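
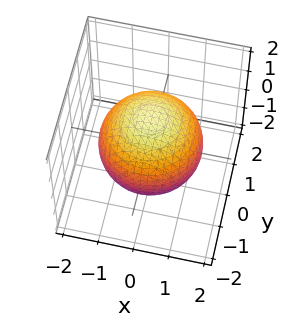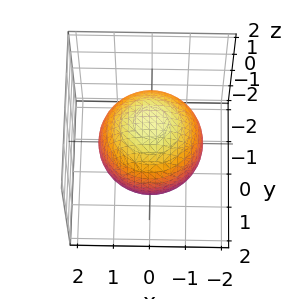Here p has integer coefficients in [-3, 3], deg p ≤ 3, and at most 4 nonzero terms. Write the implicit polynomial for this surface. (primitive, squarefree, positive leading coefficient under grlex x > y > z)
x^2 + y^2 + z^2 - 2

(a) deg p = 2.
(b) Symmetries: it's symmetric under z → −z, forcing even powers of z; rotational symmetry about the z-axis ⇒ p depends on x, y only through x² + y².
(c) From the axis intercepts and sections: a circular section at z = -1 has radius exactly 1.
(d) These observations pin down the coefficients.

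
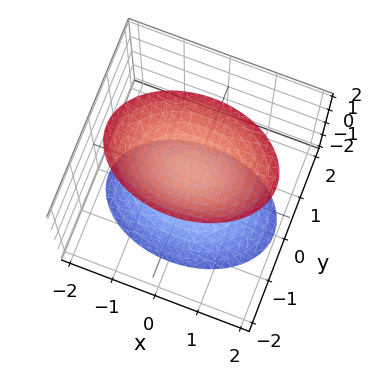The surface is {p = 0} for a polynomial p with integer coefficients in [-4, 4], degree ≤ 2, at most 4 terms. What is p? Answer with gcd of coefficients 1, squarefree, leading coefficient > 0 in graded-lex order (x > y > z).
x^2 + 2*y^2 - z^2 + 1

First, the picture has 2 separate pieces. Treating them together as one polynomial.
Next, the degree is 2 — two sheets facing apart; a quadric.
Next, symmetries: mirror symmetry x ↦ −x ⇒ only even powers of x; the z ↦ −z reflection is a symmetry, so z appears only in even powers; mirror symmetry y ↦ −y ⇒ only even powers of y.
Next, against the integer gridlines: no x-intercept at any integer in the box; it misses every integer gridline on the y-axis.
Finally, putting this together gives p. Check: (0, 0, 1) on the z-axis lies on the surface, and p(0, 0, 1) = 0. ✓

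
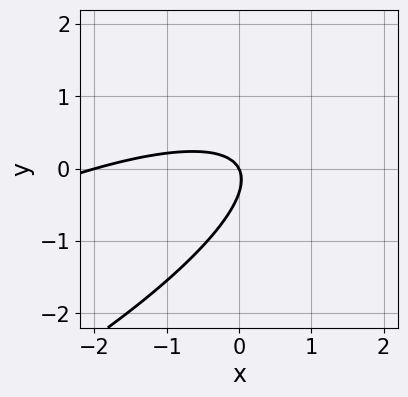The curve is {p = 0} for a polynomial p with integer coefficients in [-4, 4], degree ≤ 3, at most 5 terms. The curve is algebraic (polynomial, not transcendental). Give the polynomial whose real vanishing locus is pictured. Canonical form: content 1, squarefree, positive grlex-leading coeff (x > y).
x^2 - 3*x*y + 3*y^2 + 2*x + y

Degree: the shape is more complex than any degree-1 curve, so deg p = 2.
Against the integer gridlines: one y-axis crossing is at y = 0; the x-axis gridline crossings are at x ∈ {-2, 0}.
Solving for integer coefficients yields p as stated.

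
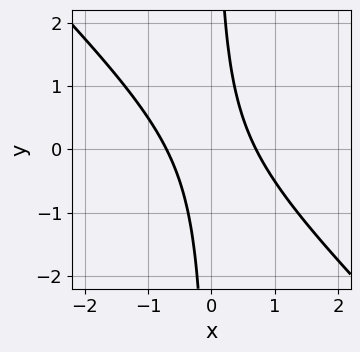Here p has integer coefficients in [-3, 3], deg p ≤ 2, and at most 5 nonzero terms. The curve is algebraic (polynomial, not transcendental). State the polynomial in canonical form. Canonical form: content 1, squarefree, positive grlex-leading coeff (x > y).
2*x^2 + 2*x*y - 1

First, degree: the shape is more complex than any degree-1 curve, so deg p = 2.
Then, reading off the gridlines: it misses every integer gridline on the y-axis.
Finally, solving for integer coefficients yields p as stated.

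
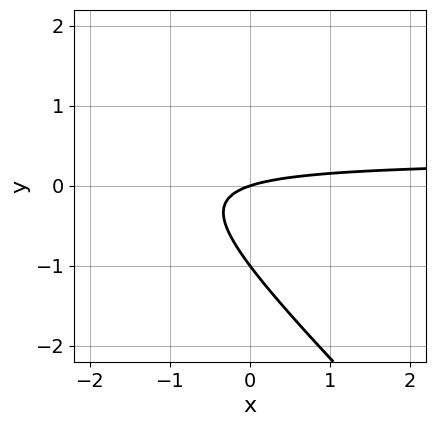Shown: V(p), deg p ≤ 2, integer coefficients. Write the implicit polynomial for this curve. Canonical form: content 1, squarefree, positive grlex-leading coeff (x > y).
3*x*y + 3*y^2 - x + 3*y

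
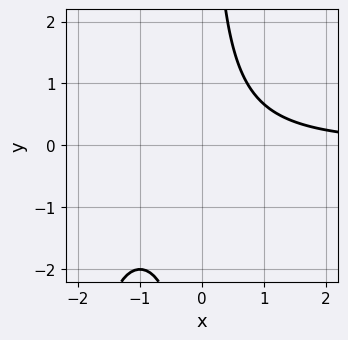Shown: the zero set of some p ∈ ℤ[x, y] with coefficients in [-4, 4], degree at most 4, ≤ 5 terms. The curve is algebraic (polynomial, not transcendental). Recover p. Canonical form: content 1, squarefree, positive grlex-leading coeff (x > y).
First, the degree is 3 — no degree-2 curve has this shape.
Then, against the integer gridlines: it misses every integer gridline on the y-axis; no x-intercept at any integer in the box.
Finally, the integer polynomial consistent with all of this is the stated p.

x^2*y + 2*x*y - 2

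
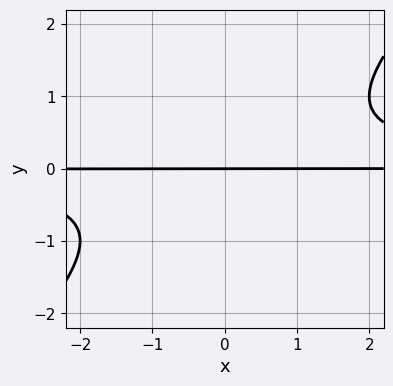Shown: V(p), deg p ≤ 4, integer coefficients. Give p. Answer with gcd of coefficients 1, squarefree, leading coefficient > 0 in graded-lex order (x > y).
1. deg p = 3. A generic line meets the curve in up to 3 points.
2. Checking where it meets the axes: it meets the y-axis at y = 0 (among the integer gridlines); every point of the x-axis in the box is on the curve.
3. Solving for integer coefficients yields p as stated.

x*y^2 - y^3 - y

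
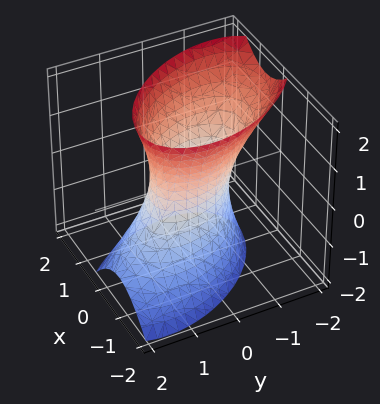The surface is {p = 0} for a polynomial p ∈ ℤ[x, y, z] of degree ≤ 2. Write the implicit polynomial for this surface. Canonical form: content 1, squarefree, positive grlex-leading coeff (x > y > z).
1. The degree is 2 — a generic line meets the surface in up to 2 points.
2. Against the integer gridlines: it misses every integer gridline on the z-axis; among the integer gridlines, it crosses the y-axis at y ∈ {-1, 1}.
3. These observations pin down the coefficients.

3*x^2 + 2*x*y + 2*y^2 + y*z - z^2 - 2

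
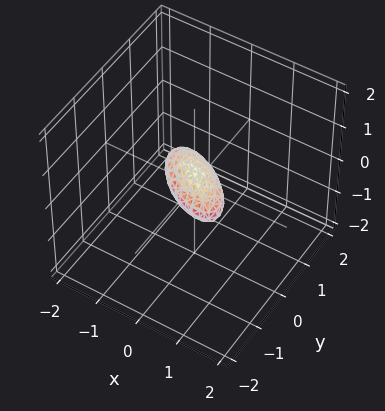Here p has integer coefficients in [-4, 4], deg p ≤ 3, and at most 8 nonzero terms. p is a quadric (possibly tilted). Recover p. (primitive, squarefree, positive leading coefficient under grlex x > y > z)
Degree: no degree-1 surface has this shape, so deg p = 2.
Matching integer coefficients to the picture gives p.

2*x^2 + 3*x*y + 3*y^2 + y*z + 3*z^2 - 1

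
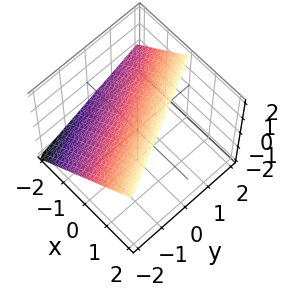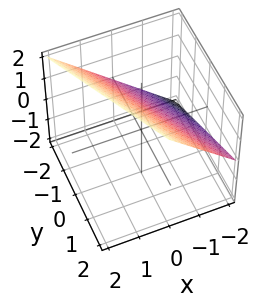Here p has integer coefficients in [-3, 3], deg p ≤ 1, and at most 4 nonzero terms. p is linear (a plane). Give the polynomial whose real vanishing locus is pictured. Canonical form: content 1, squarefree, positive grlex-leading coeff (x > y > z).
deg p = 1.
Observable constraints: it meets the x-axis at x = -1 (among the integer gridlines); one y-axis crossing is at y = -2; one z-axis crossing is at z = 1.
Matching integer coefficients to the picture gives p.

2*x + y - 2*z + 2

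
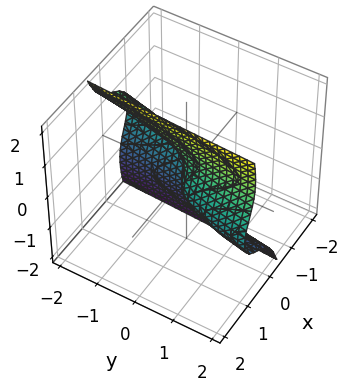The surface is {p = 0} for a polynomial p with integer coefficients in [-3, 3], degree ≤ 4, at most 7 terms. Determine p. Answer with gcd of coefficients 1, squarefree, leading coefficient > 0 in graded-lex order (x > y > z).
(a) The degree is 3 — no degree-2 surface has this shape.
(b) Checking where it meets the axes: one z-axis crossing is at z = 0; one x-axis crossing is at x = 0; one y-axis crossing is at y = 0.
(c) These observations pin down the coefficients.

2*x^3 + x^2*z + 3*x*z^2 - z^3 - y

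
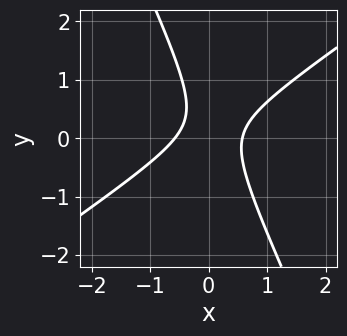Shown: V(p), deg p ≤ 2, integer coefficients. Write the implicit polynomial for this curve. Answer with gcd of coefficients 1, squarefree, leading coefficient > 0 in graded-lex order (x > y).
3*x^2 - 3*x*y - 2*y^2 + y - 1

First, deg p = 2. A generic line meets the curve in up to 2 points.
Next, observable constraints: it misses every integer gridline on the y-axis.
Finally, matching integer coefficients to the picture gives p.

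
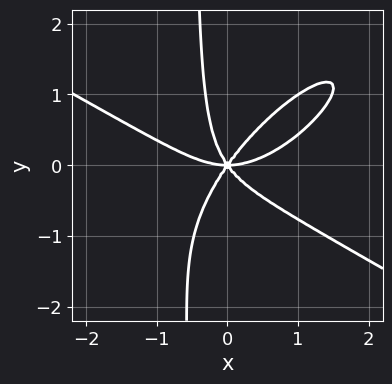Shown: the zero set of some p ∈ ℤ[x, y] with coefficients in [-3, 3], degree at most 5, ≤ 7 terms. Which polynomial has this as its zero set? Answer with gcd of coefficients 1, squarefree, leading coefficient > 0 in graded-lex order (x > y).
x^4 - 2*x^2*y^2 + 2*x*y^3 - 2*x^2*y + y^3

(a) deg p = 4.
(b) Observable constraints: one x-axis crossing is at x = 0; it crosses the y-axis at the gridline y = 0.
(c) Putting this together gives p.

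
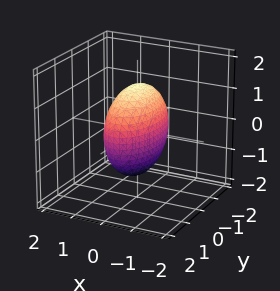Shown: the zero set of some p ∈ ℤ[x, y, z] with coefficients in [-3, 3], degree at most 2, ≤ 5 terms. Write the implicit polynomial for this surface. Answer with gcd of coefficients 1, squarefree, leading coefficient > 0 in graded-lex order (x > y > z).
3*x^2 + y^2 + z^2 - 2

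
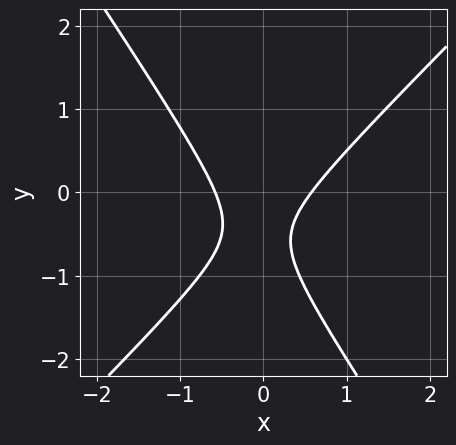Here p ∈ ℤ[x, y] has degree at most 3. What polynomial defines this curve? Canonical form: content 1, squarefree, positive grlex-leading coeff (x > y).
3*x^2 - x*y - 2*y^2 - 2*y - 1

The degree is 2 — a generic line meets the curve in up to 2 points.
From the visible intercepts: no y-intercept at any integer in the box.
Together with the visible shape, these determine p as stated.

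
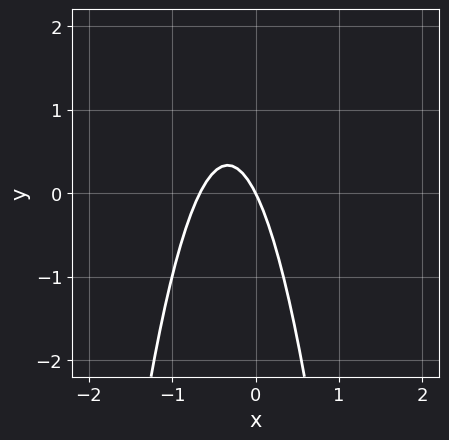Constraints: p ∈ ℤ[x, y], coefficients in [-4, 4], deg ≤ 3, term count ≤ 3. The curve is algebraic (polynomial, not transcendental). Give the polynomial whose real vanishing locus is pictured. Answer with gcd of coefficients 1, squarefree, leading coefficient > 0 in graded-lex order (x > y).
3*x^2 + 2*x + y

(a) Degree: no degree-1 curve has this shape, so deg p = 2.
(b) From the visible intercepts: one x-axis crossing is at x = 0; one y-axis crossing is at y = 0.
(c) The integer polynomial consistent with all of this is the stated p.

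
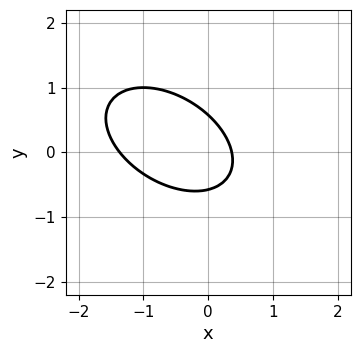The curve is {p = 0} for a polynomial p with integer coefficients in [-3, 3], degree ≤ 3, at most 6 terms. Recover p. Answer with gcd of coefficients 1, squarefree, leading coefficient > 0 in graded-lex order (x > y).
1. The degree is 2 — the shape is more complex than any degree-1 curve.
2. The integer polynomial consistent with all of this is the stated p.

2*x^2 + 2*x*y + 3*y^2 + 2*x - 1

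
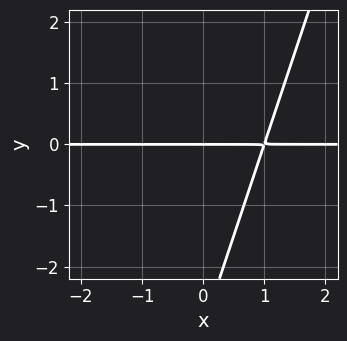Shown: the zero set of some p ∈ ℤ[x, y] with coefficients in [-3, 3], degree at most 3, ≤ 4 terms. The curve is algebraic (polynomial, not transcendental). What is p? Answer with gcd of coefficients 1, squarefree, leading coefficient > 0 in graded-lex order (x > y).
First, degree: the shape is more complex than any degree-1 curve, so deg p = 2.
Then, observable constraints: the visible x-axis segment lies entirely on the curve; it crosses the y-axis at the gridline y = 0.
Finally, matching integer coefficients to the picture gives p.

3*x*y - y^2 - 3*y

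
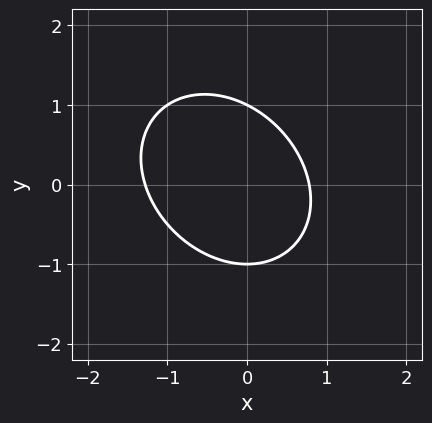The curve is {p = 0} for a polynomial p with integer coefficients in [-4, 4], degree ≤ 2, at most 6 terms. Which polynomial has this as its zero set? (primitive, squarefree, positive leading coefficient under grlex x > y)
2*x^2 + x*y + 2*y^2 + x - 2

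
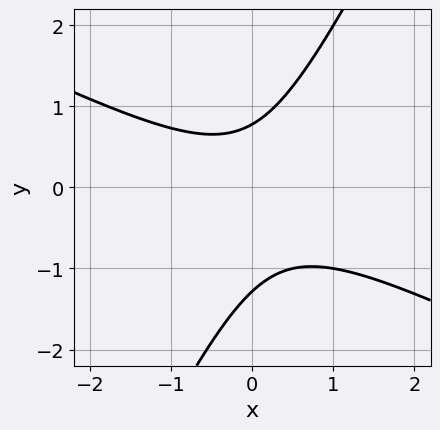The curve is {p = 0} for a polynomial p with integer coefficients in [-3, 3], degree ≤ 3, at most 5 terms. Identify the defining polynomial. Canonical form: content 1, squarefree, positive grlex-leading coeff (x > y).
First, the degree is 2 — no degree-1 curve has this shape.
Then, against the integer gridlines: it misses every integer gridline on the x-axis.
Finally, putting this together gives p.

2*x^2 + 3*x*y - 2*y^2 - y + 2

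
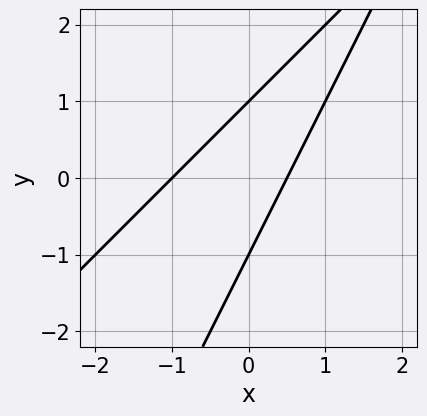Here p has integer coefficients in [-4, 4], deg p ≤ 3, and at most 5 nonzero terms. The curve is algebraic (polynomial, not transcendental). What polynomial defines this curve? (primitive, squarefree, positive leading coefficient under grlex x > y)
First, deg p = 2. No degree-1 curve has this shape.
Next, reading off the gridlines: it meets the x-axis at x = -1 (among the integer gridlines); among the integer gridlines, it crosses the y-axis at y ∈ {-1, 1}.
Finally, together with the visible shape, these determine p as stated.

2*x^2 - 3*x*y + y^2 + x - 1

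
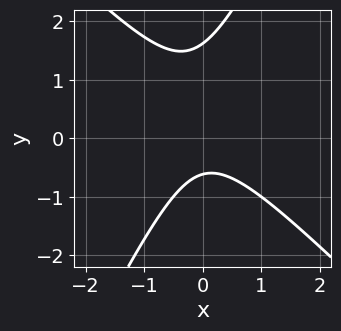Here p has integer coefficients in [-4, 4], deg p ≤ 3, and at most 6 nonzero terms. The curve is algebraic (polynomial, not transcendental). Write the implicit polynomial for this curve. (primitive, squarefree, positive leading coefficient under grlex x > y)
First, deg p = 2. The shape is more complex than any degree-1 curve.
Next, reading off the gridlines: no x-intercept at any integer in the box.
Finally, the integer polynomial consistent with all of this is the stated p.

2*x^2 + x*y - y^2 + y + 1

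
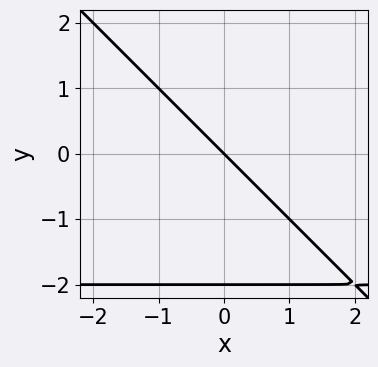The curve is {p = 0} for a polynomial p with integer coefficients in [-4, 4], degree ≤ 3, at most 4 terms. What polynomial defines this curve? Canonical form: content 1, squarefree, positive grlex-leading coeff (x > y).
1. deg p = 2.
2. Against the integer gridlines: among the integer gridlines, it crosses the y-axis at y ∈ {-2, 0}; one x-axis crossing is at x = 0.
3. Putting this together gives p.

x*y + y^2 + 2*x + 2*y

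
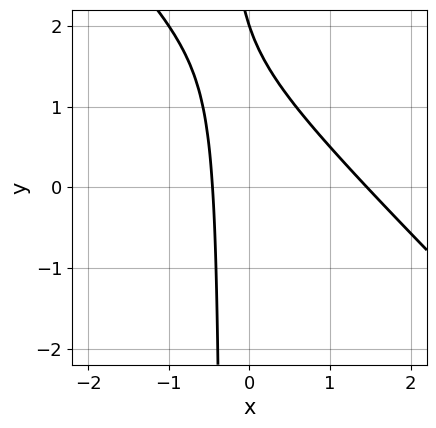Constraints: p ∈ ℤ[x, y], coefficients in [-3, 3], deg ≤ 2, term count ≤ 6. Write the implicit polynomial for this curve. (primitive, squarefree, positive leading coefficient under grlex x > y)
First, the degree is 2 — a generic line meets the curve in up to 2 points.
Then, from the axis intercepts and sections: it meets the y-axis at y = 2 (among the integer gridlines).
Finally, together with the visible shape, these determine p as stated.

3*x^2 + 3*x*y - 3*x + y - 2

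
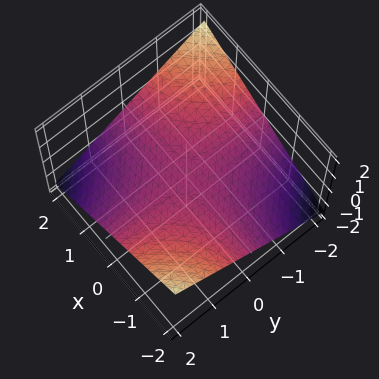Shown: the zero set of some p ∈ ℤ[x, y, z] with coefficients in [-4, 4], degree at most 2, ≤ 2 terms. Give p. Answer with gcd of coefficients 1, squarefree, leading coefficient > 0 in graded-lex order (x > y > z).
1. deg p = 2. A saddle surface; a quadric.
2. Checking where it meets the axes: the visible x-axis segment lies entirely on the surface; the visible y-axis segment lies entirely on the surface; one z-axis crossing is at z = 0.
3. Assembling these constraints gives the stated polynomial.

x*y + 3*z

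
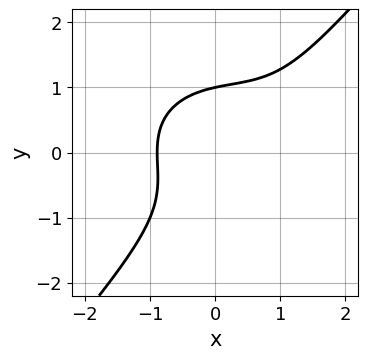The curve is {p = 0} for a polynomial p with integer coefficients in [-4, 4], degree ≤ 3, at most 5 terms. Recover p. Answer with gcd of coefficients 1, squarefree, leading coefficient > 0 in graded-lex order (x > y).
deg p = 3. No degree-2 curve has this shape.
Observable constraints: it meets the y-axis at y = 1 (among the integer gridlines).
Together with the visible shape, these determine p as stated.

2*x^3 + 2*x*y^2 - 3*y^3 - 2*x^2 + 3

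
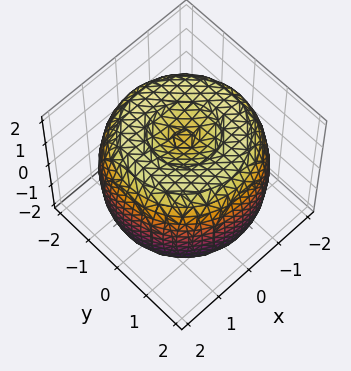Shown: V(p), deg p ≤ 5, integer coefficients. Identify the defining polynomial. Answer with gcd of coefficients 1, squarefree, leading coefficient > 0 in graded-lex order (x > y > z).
1. Degree: the shape is more complex than any degree-3 surface, so deg p = 4.
2. Symmetry: the surface is invariant under rotation about z: p = q(x² + y², z).
3. From the visible intercepts: a circular section at z = -1 has radius between 1 and 2.
4. These observations pin down the coefficients.

x^4 + 2*x^2*y^2 + y^4 - 3*x^2 - 3*y^2 + 2*z^2 - 3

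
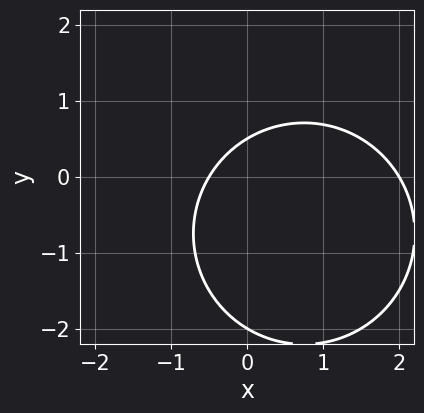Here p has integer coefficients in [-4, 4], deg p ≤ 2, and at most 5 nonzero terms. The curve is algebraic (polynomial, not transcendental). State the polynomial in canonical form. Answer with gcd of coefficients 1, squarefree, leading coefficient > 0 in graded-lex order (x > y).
2*x^2 + 2*y^2 - 3*x + 3*y - 2

Degree: no degree-1 curve has this shape, so deg p = 2.
Reading off the gridlines: one x-axis crossing is at x = 2; one y-axis crossing is at y = -2.
Putting this together gives p.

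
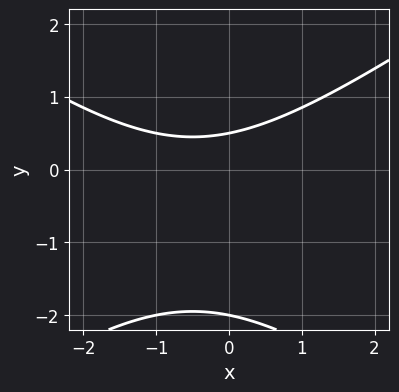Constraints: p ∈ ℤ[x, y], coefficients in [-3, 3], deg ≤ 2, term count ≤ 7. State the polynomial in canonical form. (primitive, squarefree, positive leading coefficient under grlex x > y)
x^2 - 2*y^2 + x - 3*y + 2

1. Degree: no degree-1 curve has this shape, so deg p = 2.
2. Against the integer gridlines: it misses every integer gridline on the x-axis; one y-axis crossing is at y = -2.
3. Assembling these constraints gives the stated polynomial.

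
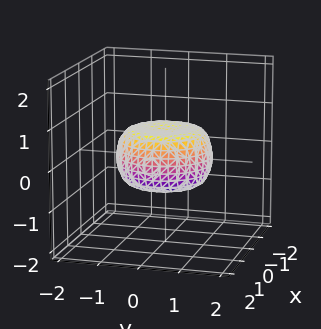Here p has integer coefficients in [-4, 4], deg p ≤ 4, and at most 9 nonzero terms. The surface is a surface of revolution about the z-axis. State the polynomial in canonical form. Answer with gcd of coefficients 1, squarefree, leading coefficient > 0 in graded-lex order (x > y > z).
2*x^4 + 4*x^2*y^2 + 2*y^4 - 2*x^2 - 2*y^2 + 3*z^2 - 1

1. Degree: the shape is more complex than any degree-3 surface, so deg p = 4.
2. Symmetry: every cross-section ⟂ z is a circle, so x, y appear only via x² + y².
3. Observable constraints: a circular section at z = 0 has radius between 1 and 2.
4. These observations pin down the coefficients.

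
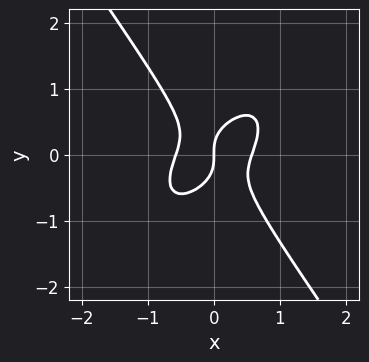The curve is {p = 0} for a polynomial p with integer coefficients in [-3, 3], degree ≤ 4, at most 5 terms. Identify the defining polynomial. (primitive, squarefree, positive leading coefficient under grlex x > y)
3*x^3 - 2*x^2*y + 2*y^3 - x

First, the degree is 3 — a generic line meets the curve in up to 3 points.
Then, from the visible intercepts: one y-axis crossing is at y = 0; one x-axis crossing is at x = 0.
Finally, these observations pin down the coefficients.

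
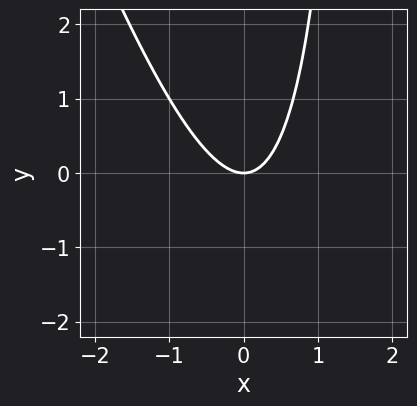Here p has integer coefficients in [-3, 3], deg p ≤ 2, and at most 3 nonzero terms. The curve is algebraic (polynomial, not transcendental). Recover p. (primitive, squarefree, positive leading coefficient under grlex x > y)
3*x^2 + x*y - 2*y

1. Degree: the shape is more complex than any degree-1 curve, so deg p = 2.
2. From the axis intercepts and sections: it meets the y-axis at y = 0 (among the integer gridlines); it crosses the x-axis at the gridline x = 0.
3. Together with the visible shape, these determine p as stated.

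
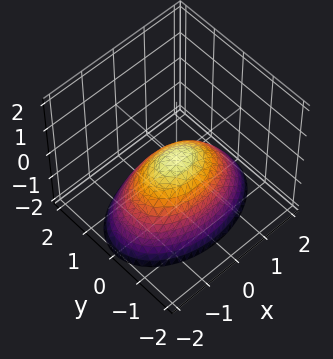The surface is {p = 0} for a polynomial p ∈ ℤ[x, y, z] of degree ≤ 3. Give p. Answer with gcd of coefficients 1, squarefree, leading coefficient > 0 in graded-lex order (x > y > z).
x^2 + 2*y^2 + 2*z

First, the degree is 2 — a single bowl opening along one axis; a quadric.
Next, symmetries: it's symmetric under y → −y, forcing even powers of y; the x ↦ −x reflection is a symmetry, so x appears only in even powers.
Then, against the integer gridlines: it crosses the y-axis at the gridline y = 0; one z-axis crossing is at z = 0.
Finally, the integer polynomial consistent with all of this is the stated p.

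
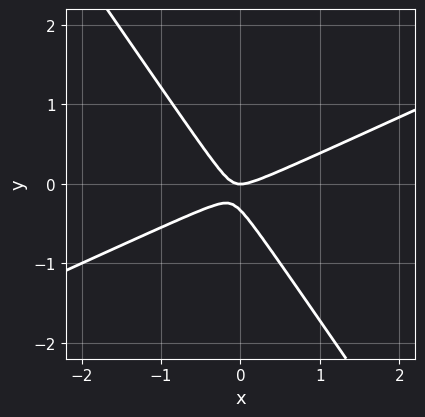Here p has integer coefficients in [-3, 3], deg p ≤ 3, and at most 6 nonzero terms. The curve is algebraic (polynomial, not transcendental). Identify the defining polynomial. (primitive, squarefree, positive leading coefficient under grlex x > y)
2*x^2 - 3*x*y - 3*y^2 - y

The degree is 2 — the shape is more complex than any degree-1 curve.
Reading off the gridlines: one y-axis crossing is at y = 0; it crosses the x-axis at the gridline x = 0.
Fitting integer coefficients to these (and the overall shape) gives p.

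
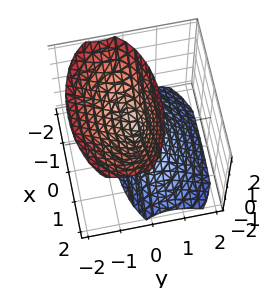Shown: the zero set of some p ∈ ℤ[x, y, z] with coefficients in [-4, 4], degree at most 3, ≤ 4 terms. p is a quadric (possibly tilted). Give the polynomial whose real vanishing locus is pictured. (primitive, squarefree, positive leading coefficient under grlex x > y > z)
The picture has 2 separate pieces. Treating them together as one polynomial.
deg p = 2. No degree-1 surface has this shape.
Observable constraints: it crosses the y-axis at the gridline y = 0; it crosses the z-axis at the gridline z = 0; one x-axis crossing is at x = 0.
Matching integer coefficients to the picture gives p.

x^2 + 3*y^2 + 2*y*z - z^2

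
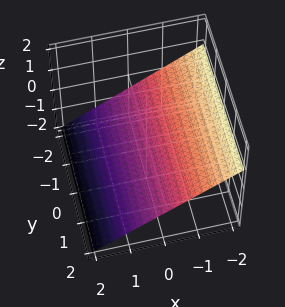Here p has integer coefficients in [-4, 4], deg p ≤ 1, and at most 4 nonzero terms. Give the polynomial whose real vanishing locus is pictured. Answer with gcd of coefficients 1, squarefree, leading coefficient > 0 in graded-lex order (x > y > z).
First, deg p = 1. Every cross-section is a straight line — this is a plane.
Next, reading off the gridlines: the surface avoids every integer y-axis point in the box; it meets the x-axis at x = -1 (among the integer gridlines).
Finally, the integer polynomial consistent with all of this is the stated p.

2*x + 3*z + 2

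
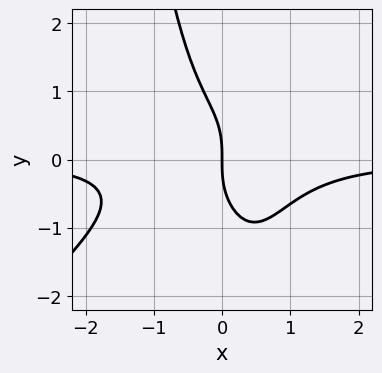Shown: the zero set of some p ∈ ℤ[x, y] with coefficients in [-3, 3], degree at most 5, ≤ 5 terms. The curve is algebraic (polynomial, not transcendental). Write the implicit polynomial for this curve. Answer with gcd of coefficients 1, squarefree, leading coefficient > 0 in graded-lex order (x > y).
First, the degree is 4 — a generic line meets the curve in up to 4 points.
Then, from the visible intercepts: it crosses the x-axis at the gridline x = 0; one y-axis crossing is at y = 0.
Finally, assembling these constraints gives the stated polynomial.

2*x^3*y - 2*x^2*y^2 + x*y^2 + y^3 + 2*x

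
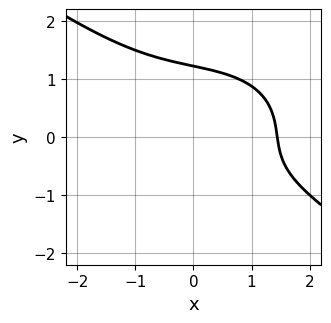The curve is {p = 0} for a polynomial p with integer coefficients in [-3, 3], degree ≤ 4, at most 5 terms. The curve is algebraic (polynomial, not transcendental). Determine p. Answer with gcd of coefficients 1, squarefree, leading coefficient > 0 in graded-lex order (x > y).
1. The degree is 3 — no degree-2 curve has this shape.
2. Solving for integer coefficients yields p as stated.

x^3 + 3*y^3 + 2*x*y - 2*y - 3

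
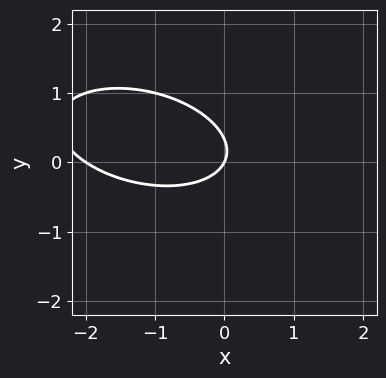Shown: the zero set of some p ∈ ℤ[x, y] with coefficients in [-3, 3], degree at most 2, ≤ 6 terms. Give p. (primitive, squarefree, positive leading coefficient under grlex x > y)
x^2 + x*y + 3*y^2 + 2*x - y

1. deg p = 2.
2. Reading off the gridlines: the x-axis gridline crossings are at x ∈ {-2, 0}; it meets the y-axis at y = 0 (among the integer gridlines).
3. Matching integer coefficients to the picture gives p.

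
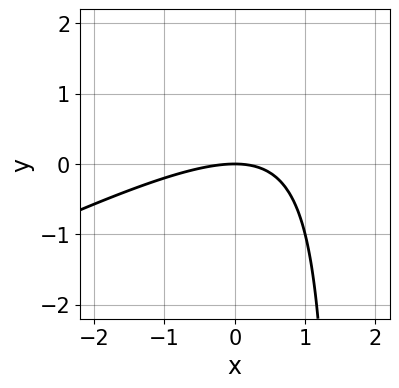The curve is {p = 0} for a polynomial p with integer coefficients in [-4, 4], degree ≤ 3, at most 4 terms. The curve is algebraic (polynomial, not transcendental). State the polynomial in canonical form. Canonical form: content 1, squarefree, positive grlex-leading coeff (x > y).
x^2 - 2*x*y + 3*y

1. Degree: a generic line meets the curve in up to 2 points, so deg p = 2.
2. From the visible intercepts: it crosses the y-axis at the gridline y = 0; it meets the x-axis at x = 0 (among the integer gridlines).
3. Assembling these constraints gives the stated polynomial.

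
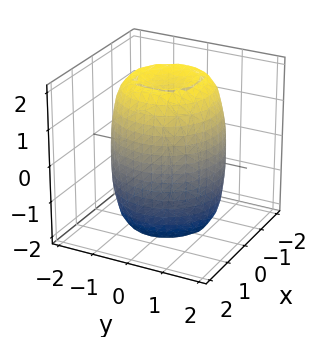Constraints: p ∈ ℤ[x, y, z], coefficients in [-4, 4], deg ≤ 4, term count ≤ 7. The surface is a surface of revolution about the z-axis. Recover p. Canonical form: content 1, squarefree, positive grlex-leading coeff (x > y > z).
1. The degree is 4 — the shape is more complex than any degree-3 surface.
2. By symmetry, the surface is invariant under rotation about z: p = q(x² + y², z).
3. From the visible intercepts: a circular section at z = -2 has radius between 0 and 1.
4. These observations pin down the coefficients.

2*x^4 + 4*x^2*y^2 + 2*y^4 - 3*x^2 - 3*y^2 + z^2 - 3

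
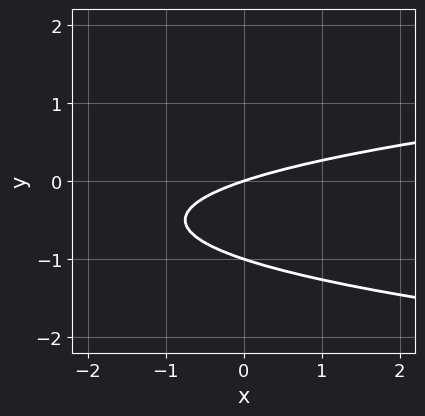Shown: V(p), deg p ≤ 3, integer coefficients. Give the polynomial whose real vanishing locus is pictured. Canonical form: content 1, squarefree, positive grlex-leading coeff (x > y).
3*y^2 - x + 3*y

1. Degree: the shape is more complex than any degree-1 curve, so deg p = 2.
2. Observable constraints: among the integer gridlines, it crosses the y-axis at y ∈ {-1, 0}; it meets the x-axis at x = 0 (among the integer gridlines).
3. The integer polynomial consistent with all of this is the stated p.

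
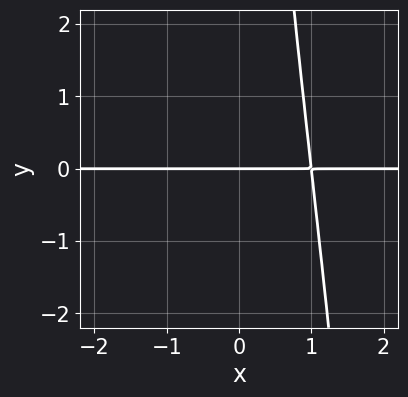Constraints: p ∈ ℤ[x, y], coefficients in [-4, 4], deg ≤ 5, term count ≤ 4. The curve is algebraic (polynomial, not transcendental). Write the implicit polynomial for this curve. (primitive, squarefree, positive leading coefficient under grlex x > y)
First, deg p = 4.
Then, from the visible intercepts: every point of the x-axis in the box is on the curve; it meets the y-axis at y = 0 (among the integer gridlines).
Finally, solving for integer coefficients yields p as stated.

3*x^3*y + x*y^2 - 3*y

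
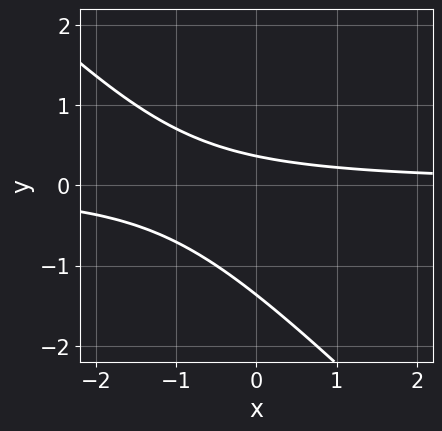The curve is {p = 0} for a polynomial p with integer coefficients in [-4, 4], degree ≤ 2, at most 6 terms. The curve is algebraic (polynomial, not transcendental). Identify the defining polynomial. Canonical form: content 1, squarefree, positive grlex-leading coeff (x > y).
1. Degree: a generic line meets the curve in up to 2 points, so deg p = 2.
2. Observable constraints: it misses every integer gridline on the x-axis.
3. Solving for integer coefficients yields p as stated.

2*x*y + 2*y^2 + 2*y - 1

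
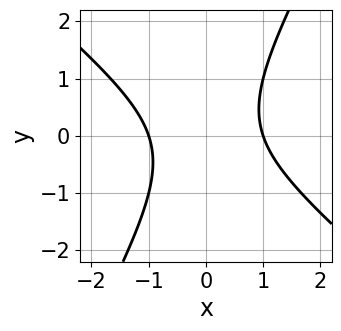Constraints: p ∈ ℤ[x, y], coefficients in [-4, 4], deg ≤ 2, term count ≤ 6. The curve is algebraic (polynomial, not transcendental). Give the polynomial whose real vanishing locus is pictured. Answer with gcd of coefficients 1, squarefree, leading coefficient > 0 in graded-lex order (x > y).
3*x^2 + 2*x*y - 2*y^2 - 3

First, the degree is 2 — the shape is more complex than any degree-1 curve.
Next, against the integer gridlines: among the integer gridlines, it crosses the x-axis at x ∈ {-1, 1}; the curve avoids every integer y-axis point in the box.
Finally, putting this together gives p.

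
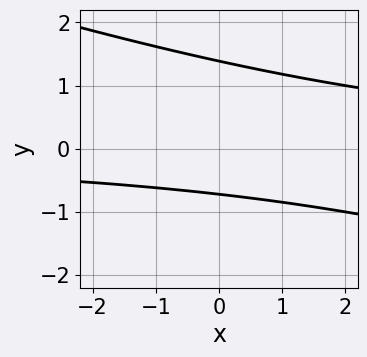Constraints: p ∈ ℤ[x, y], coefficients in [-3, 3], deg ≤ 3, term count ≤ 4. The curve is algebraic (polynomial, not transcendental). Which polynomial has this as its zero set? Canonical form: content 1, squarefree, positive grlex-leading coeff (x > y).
x*y + 3*y^2 - 2*y - 3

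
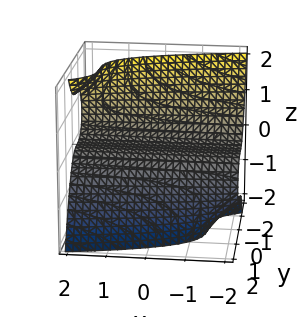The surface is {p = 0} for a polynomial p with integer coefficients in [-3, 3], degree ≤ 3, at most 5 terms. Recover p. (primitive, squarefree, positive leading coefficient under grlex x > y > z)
x*z^2 - 2*y^3 - 3*z

First, the degree is 3 — no degree-2 surface has this shape.
Next, from the visible intercepts: it crosses the y-axis at the gridline y = 0; the visible x-axis segment lies entirely on the surface.
Finally, fitting integer coefficients to these (and the overall shape) gives p.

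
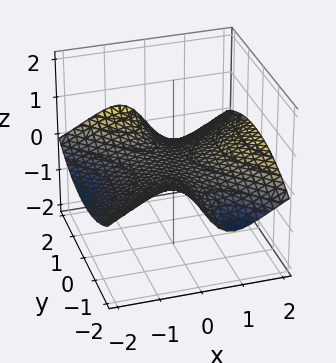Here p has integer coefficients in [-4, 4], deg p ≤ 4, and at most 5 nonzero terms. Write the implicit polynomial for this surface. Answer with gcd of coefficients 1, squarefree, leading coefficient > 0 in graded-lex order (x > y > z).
1. Degree: the shape is more complex than any degree-2 surface, so deg p = 3.
2. Observable constraints: one x-axis crossing is at x = 0; the visible y-axis segment lies entirely on the surface.
3. Putting this together gives p.

x^3 - 3*x^2*z - x*y^2 - 3*z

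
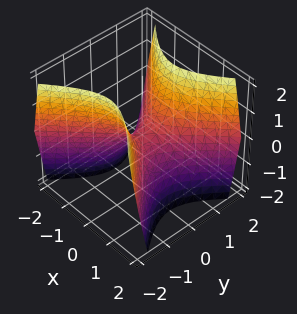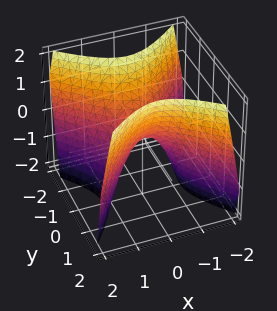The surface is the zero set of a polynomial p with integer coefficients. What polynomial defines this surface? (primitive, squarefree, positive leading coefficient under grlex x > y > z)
1. Degree: a hyperbolic paraboloid; a quadric, so deg p = 2.
2. Symmetries: mirror symmetry x ↦ −x ⇒ only even powers of x; the y ↦ −y reflection is a symmetry, so y appears only in even powers.
3. Checking where it meets the axes: one y-axis crossing is at y = 0; it meets the x-axis at x = 0 (among the integer gridlines).
4. Solving for integer coefficients yields p as stated.

3*x^2 - 3*y^2 + 2*z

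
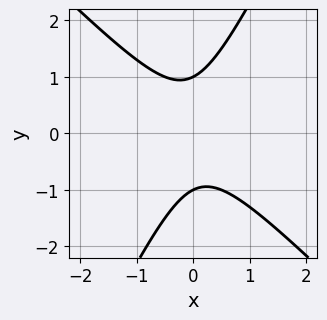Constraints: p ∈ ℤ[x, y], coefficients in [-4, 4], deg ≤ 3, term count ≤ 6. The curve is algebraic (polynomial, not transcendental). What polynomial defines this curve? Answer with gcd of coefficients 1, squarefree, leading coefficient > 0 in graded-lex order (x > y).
deg p = 2.
From the visible intercepts: the y-axis gridline crossings are at y ∈ {-1, 1}; it misses every integer gridline on the x-axis.
Putting this together gives p.

2*x^2 + x*y - y^2 + 1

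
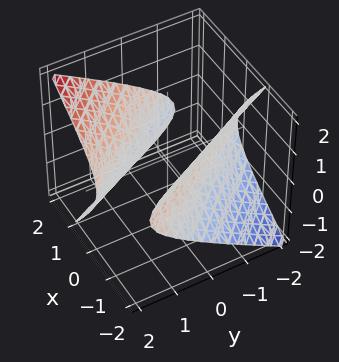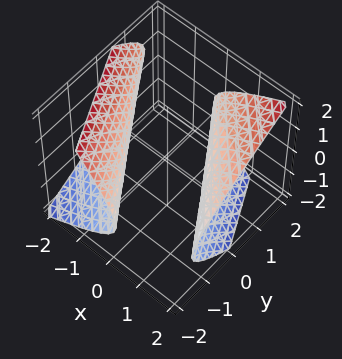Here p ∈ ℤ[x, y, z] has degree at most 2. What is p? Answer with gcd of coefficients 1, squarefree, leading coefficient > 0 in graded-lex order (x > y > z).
2*x^2 + 3*x*y - 2*x*z + y^2 - 3*z^2 - 3

First, the picture has 2 separate pieces. Treating them together as one polynomial.
Next, degree: the shape is more complex than any degree-1 surface, so deg p = 2.
Next, from the visible intercepts: the surface avoids every integer z-axis point in the box.
Finally, these observations pin down the coefficients.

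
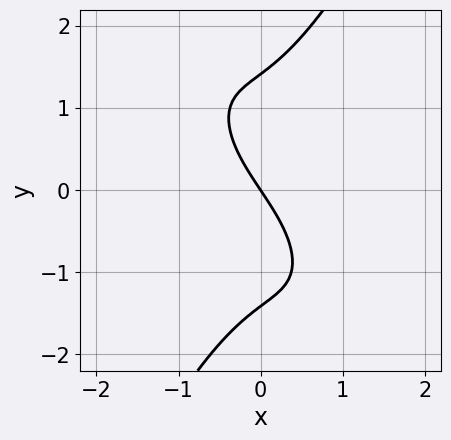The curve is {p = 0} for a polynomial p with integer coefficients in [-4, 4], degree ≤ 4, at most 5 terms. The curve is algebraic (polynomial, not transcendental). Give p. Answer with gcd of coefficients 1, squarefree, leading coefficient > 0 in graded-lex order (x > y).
3*x^3 + 2*x^2*y - y^3 + 3*x + 2*y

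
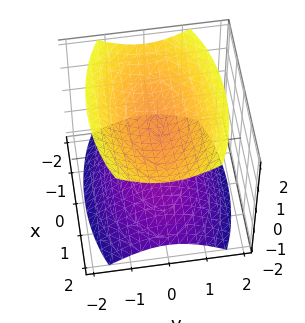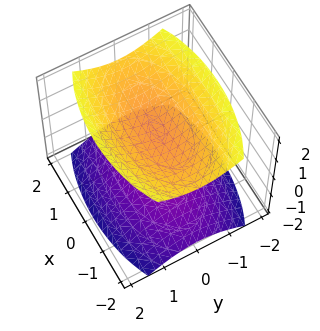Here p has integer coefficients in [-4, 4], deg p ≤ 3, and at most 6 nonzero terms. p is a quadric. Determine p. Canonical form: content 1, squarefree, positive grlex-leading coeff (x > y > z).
x^2 + 3*y^2 - 3*z^2 + 3

1. The picture has 2 separate pieces.
2. deg p = 2.
3. Symmetries: it's symmetric under x → −x, forcing even powers of x; mirror symmetry z ↦ −z ⇒ only even powers of z; the y ↦ −y reflection is a symmetry, so y appears only in even powers.
4. Checking where it meets the axes: no x-intercept at any integer in the box; among the integer gridlines, it crosses the z-axis at z ∈ {-1, 1}; it misses every integer gridline on the y-axis.
5. Assembling these constraints gives the stated polynomial.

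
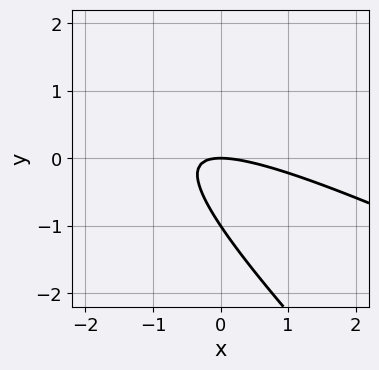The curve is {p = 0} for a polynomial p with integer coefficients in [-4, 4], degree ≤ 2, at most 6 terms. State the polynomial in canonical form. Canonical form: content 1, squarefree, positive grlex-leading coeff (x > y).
1. Degree: no degree-1 curve has this shape, so deg p = 2.
2. Observable constraints: the y-axis gridline crossings are at y ∈ {-1, 0}; it crosses the x-axis at the gridline x = 0.
3. These observations pin down the coefficients.

x^2 + 3*x*y + 2*y^2 + 2*y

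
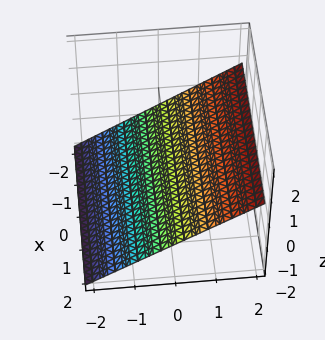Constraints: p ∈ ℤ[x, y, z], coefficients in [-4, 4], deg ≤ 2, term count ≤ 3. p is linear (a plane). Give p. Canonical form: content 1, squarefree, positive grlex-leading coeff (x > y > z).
2*y - 3*z - 2

First, deg p = 1. Every cross-section is a straight line — this is a plane.
Next, reading off the gridlines: one y-axis crossing is at y = 1; no x-intercept at any integer in the box.
Finally, solving for integer coefficients yields p as stated.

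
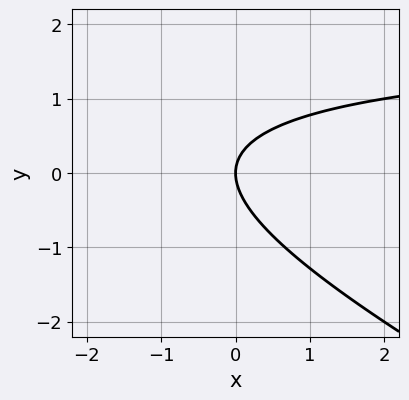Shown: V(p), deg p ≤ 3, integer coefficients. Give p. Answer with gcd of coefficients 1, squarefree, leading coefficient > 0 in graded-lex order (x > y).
x*y + 2*y^2 - 2*x

(a) Degree: a generic line meets the curve in up to 2 points, so deg p = 2.
(b) From the axis intercepts and sections: one x-axis crossing is at x = 0; it crosses the y-axis at the gridline y = 0.
(c) These observations pin down the coefficients.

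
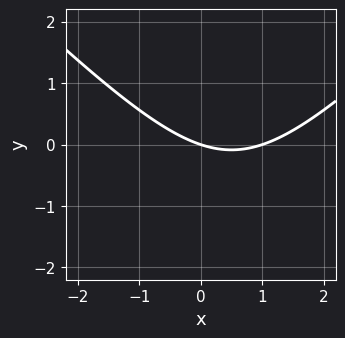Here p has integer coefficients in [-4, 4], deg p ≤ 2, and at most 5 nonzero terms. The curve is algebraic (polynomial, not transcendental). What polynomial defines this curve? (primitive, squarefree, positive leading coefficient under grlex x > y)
(a) Degree: a generic line meets the curve in up to 2 points, so deg p = 2.
(b) Reading off the gridlines: it meets the y-axis at y = 0 (among the integer gridlines); the x-axis gridline crossings are at x ∈ {0, 1}.
(c) The integer polynomial consistent with all of this is the stated p.

x^2 - y^2 - x - 3*y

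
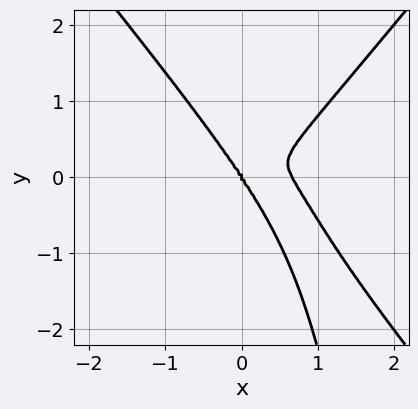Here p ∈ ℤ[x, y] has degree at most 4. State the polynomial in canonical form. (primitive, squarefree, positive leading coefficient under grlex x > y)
3*x^4 - 2*x^2*y^2 - 2*x^3 + x^2*y - y^3

1. Degree: a generic line meets the curve in up to 4 points, so deg p = 4.
2. Checking where it meets the axes: it crosses the x-axis at the gridline x = 0; it crosses the y-axis at the gridline y = 0.
3. The integer polynomial consistent with all of this is the stated p.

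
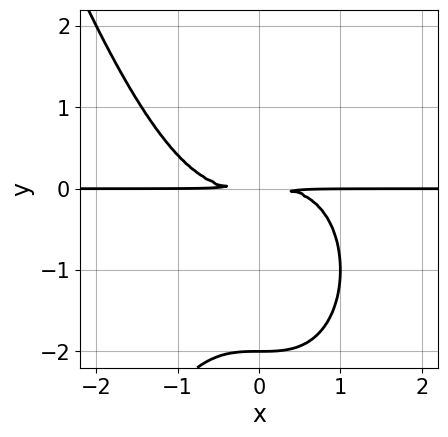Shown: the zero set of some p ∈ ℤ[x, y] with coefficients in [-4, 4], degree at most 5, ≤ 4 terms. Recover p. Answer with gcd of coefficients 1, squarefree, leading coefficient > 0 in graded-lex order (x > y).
x^3*y + y^3 + 2*y^2

First, the degree is 4 — a generic line meets the curve in up to 4 points.
Next, reading off the gridlines: the visible x-axis segment lies entirely on the curve; one y-axis crossing is at y = -2.
Finally, fitting integer coefficients to these (and the overall shape) gives p.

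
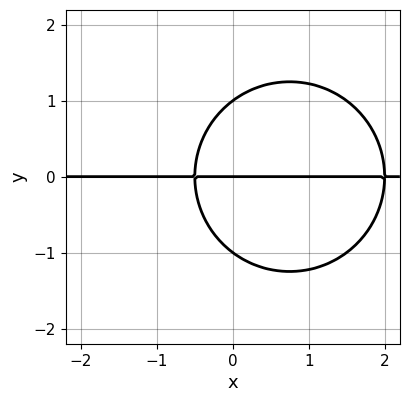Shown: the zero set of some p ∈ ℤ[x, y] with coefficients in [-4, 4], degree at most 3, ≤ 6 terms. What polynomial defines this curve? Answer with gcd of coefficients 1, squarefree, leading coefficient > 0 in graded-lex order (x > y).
1. Degree: a generic line meets the curve in up to 3 points, so deg p = 3.
2. From the axis intercepts and sections: every point of the x-axis in the box is on the curve; among the integer gridlines, it crosses the y-axis at y ∈ {-1, 0, 1}.
3. The integer polynomial consistent with all of this is the stated p.

2*x^2*y + 2*y^3 - 3*x*y - 2*y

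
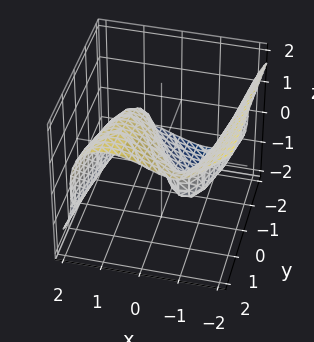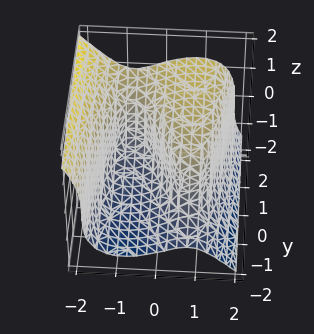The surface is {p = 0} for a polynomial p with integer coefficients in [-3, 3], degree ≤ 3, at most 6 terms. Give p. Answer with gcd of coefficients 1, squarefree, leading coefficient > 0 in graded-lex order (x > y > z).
First, the degree is 3 — the shape is more complex than any degree-2 surface.
Next, observable constraints: it meets the y-axis at y = 0 (among the integer gridlines); it meets the z-axis at z = 0 (among the integer gridlines); it crosses the x-axis at the gridline x = 0.
Finally, putting this together gives p.

x^3 + z^3 - 2*x - y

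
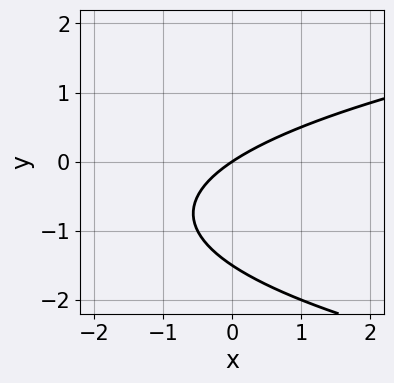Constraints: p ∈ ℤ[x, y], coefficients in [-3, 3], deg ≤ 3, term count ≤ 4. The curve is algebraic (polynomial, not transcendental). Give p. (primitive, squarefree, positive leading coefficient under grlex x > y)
2*y^2 - 2*x + 3*y

1. deg p = 2. A generic line meets the curve in up to 2 points.
2. Reading off the gridlines: it meets the y-axis at y = 0 (among the integer gridlines); it meets the x-axis at x = 0 (among the integer gridlines).
3. Together with the visible shape, these determine p as stated.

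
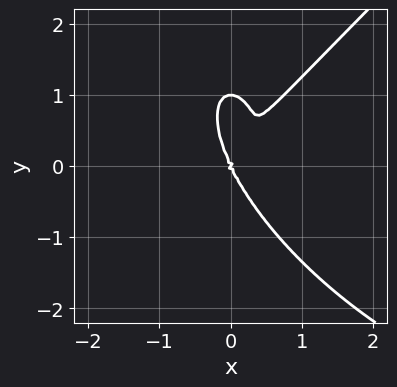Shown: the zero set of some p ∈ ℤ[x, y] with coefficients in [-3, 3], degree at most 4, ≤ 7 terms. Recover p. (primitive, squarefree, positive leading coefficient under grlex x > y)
1. The degree is 4 — no degree-3 curve has this shape.
2. Checking where it meets the axes: among the integer gridlines, it crosses the y-axis at y ∈ {0, 1}; one x-axis crossing is at x = 0.
3. Assembling these constraints gives the stated polynomial.

x^3*y - y^4 + 3*x^3 - 3*x^2*y + y^3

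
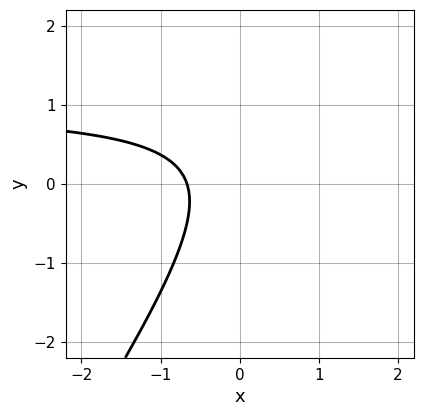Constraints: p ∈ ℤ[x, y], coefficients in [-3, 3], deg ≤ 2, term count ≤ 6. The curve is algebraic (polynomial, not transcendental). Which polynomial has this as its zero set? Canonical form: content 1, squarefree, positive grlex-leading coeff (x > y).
3*x*y - 2*y^2 - 3*x + y - 2

Degree: the shape is more complex than any degree-1 curve, so deg p = 2.
Against the integer gridlines: it misses every integer gridline on the y-axis.
Together with the visible shape, these determine p as stated.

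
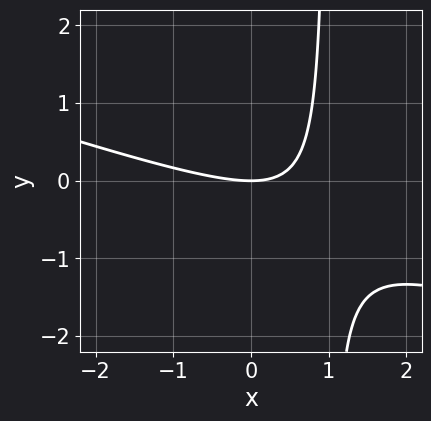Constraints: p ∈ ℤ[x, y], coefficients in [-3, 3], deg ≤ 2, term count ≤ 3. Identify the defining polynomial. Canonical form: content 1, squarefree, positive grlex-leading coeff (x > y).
x^2 + 3*x*y - 3*y

The degree is 2 — a generic line meets the curve in up to 2 points.
Against the integer gridlines: it meets the y-axis at y = 0 (among the integer gridlines); it meets the x-axis at x = 0 (among the integer gridlines).
The integer polynomial consistent with all of this is the stated p.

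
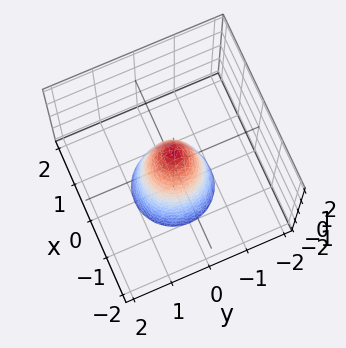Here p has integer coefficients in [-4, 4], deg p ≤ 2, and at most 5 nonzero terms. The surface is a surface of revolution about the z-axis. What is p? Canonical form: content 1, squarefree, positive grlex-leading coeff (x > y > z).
First, degree: the shape is more complex than any degree-1 surface, so deg p = 2.
Next, symmetry: every cross-section ⟂ z is a circle, so x, y appear only via x² + y².
Next, reading off the gridlines: it meets the z-axis at z = 1 (among the integer gridlines); a circular section at z = -2 has radius exactly 1.
Finally, solving for integer coefficients yields p as stated.

3*x^2 + 3*y^2 + z - 1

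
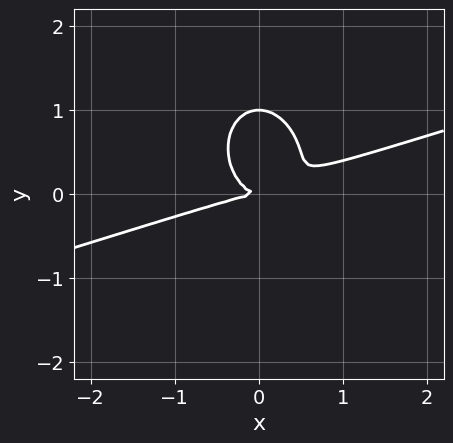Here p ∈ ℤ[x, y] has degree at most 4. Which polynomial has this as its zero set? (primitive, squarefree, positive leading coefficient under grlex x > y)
x^3 - 3*x^2*y - 2*y^3 + 2*y^2

1. The degree is 3 — no degree-2 curve has this shape.
2. From the axis intercepts and sections: it crosses the x-axis at the gridline x = 0; the y-axis gridline crossings are at y ∈ {0, 1}.
3. Assembling these constraints gives the stated polynomial.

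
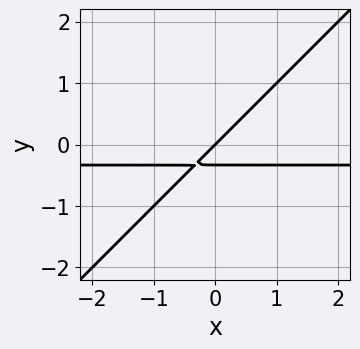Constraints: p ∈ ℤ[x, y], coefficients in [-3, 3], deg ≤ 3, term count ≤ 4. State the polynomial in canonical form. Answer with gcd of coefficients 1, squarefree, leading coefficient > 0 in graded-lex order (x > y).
3*x*y - 3*y^2 + x - y

deg p = 2. A generic line meets the curve in up to 2 points.
Reading off the gridlines: one x-axis crossing is at x = 0; it crosses the y-axis at the gridline y = 0.
Putting this together gives p.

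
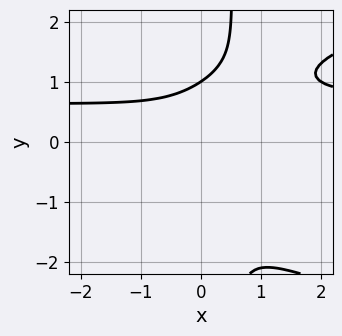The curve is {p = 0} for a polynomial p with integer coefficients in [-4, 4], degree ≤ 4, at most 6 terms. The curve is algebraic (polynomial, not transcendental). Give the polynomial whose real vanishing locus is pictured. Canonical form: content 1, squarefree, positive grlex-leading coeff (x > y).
First, the degree is 4 — a generic line meets the curve in up to 4 points.
Then, checking where it meets the axes: the curve avoids every integer x-axis point in the box; it meets the y-axis at y = 1 (among the integer gridlines).
Finally, putting this together gives p.

2*x*y^3 - 3*x^2*y - y^3 + 2*x^2 + 1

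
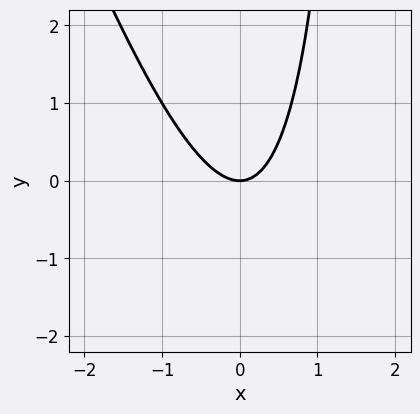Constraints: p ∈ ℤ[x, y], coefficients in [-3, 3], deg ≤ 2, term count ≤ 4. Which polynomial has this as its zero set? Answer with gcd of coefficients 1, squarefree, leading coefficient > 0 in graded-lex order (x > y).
3*x^2 + x*y - 2*y

The degree is 2 — a generic line meets the curve in up to 2 points.
Observable constraints: it meets the y-axis at y = 0 (among the integer gridlines); one x-axis crossing is at x = 0.
Solving for integer coefficients yields p as stated.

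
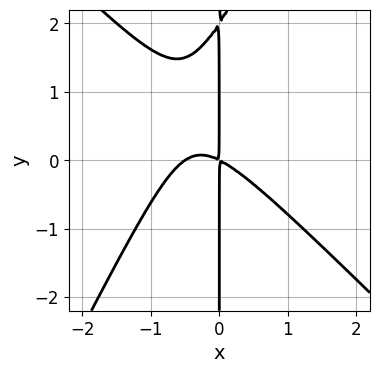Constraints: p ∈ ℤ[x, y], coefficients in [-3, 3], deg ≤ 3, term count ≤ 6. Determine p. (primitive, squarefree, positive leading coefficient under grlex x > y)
2*x^3 + x^2*y - x*y^2 + x^2 + 2*x*y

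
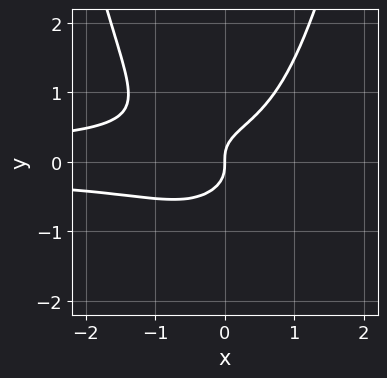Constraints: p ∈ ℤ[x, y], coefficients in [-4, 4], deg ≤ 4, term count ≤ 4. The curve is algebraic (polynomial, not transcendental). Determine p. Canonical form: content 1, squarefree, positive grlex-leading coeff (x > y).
3*x^2*y^2 + x*y^2 - 3*y^3 + x

1. Degree: no degree-3 curve has this shape, so deg p = 4.
2. Reading off the gridlines: it crosses the y-axis at the gridline y = 0; it crosses the x-axis at the gridline x = 0.
3. Together with the visible shape, these determine p as stated.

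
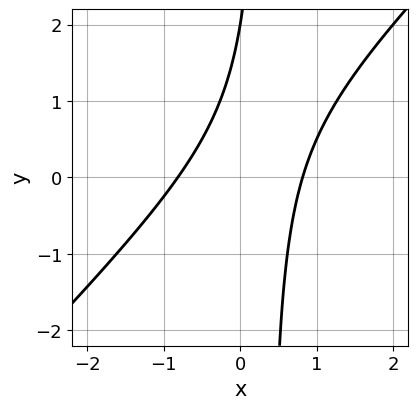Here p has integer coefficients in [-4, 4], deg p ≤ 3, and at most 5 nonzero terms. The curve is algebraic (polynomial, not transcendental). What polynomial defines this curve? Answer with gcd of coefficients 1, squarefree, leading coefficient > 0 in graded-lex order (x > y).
3*x^2 - 3*x*y + y - 2

deg p = 2. A generic line meets the curve in up to 2 points.
Against the integer gridlines: it meets the y-axis at y = 2 (among the integer gridlines).
Solving for integer coefficients yields p as stated.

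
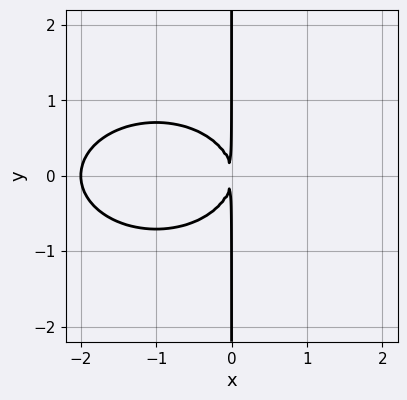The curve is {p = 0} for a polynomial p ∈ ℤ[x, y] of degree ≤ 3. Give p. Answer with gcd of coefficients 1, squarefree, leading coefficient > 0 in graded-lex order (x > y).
x^3 + 2*x*y^2 + 2*x^2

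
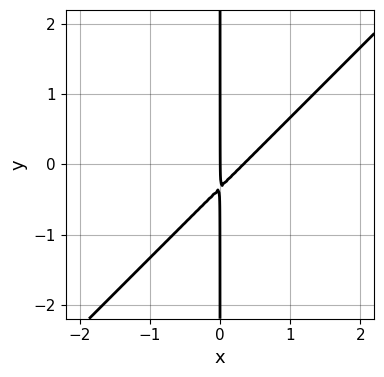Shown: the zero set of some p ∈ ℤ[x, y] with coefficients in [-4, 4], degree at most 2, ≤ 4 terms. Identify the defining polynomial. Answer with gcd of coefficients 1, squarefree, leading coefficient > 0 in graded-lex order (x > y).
3*x^2 - 3*x*y - x

(a) The degree is 2 — a generic line meets the curve in up to 2 points.
(b) Checking where it meets the axes: the visible y-axis segment lies entirely on the curve; it meets the x-axis at x = 0 (among the integer gridlines).
(c) Assembling these constraints gives the stated polynomial.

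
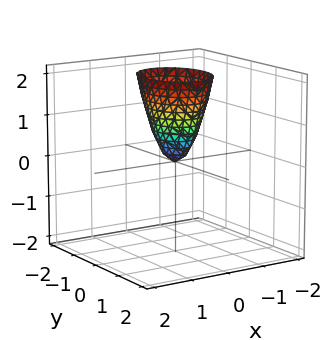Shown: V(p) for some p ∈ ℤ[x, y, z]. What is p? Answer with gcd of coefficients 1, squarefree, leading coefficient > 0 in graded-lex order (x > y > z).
First, deg p = 2. A single bowl opening along one axis; a quadric.
Next, symmetries: the y ↦ −y reflection is a symmetry, so y appears only in even powers; mirror symmetry x ↦ −x ⇒ only even powers of x.
Then, checking where it meets the axes: it meets the y-axis at y = 0 (among the integer gridlines); it crosses the z-axis at the gridline z = 0.
Finally, the integer polynomial consistent with all of this is the stated p.

3*x^2 + 2*y^2 - z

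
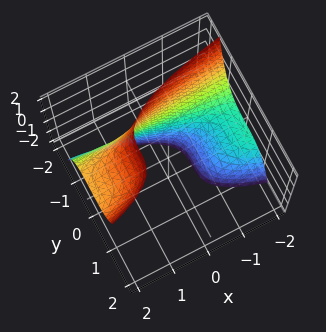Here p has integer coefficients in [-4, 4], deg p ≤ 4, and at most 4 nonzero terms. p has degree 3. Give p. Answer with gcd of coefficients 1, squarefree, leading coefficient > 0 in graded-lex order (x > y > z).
(a) The degree is 3 — a generic line meets the surface in up to 3 points.
(b) Reading off the gridlines: the surface avoids every integer z-axis point in the box; no x-intercept at any integer in the box; it crosses the y-axis at the gridline y = -1.
(c) Putting this together gives p.

3*y^3 - 2*x*z + 3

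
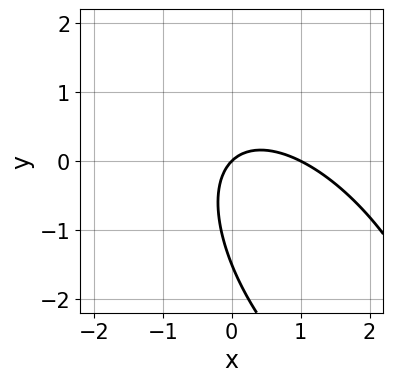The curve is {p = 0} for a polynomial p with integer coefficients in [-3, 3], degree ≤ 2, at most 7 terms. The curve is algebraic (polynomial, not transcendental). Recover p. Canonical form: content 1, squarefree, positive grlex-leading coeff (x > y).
3*x^2 + 3*x*y + 2*y^2 - 3*x + 3*y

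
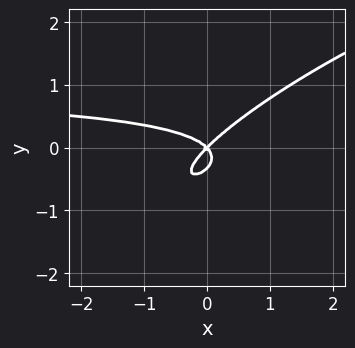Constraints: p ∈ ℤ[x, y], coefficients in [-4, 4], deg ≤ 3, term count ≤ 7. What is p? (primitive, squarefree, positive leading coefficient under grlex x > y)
(a) deg p = 3. A generic line meets the curve in up to 3 points.
(b) Against the integer gridlines: one y-axis crossing is at y = 0; one x-axis crossing is at x = 0.
(c) The integer polynomial consistent with all of this is the stated p.

x^2*y - 3*x*y^2 + 3*y^3 - x^2 + y^2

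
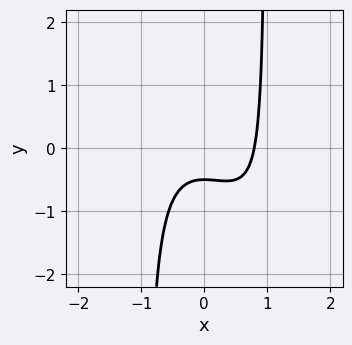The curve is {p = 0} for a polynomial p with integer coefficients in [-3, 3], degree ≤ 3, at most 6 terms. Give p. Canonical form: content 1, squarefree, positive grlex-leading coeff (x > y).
2*x^3 + 2*x^2*y - 2*y - 1

1. The degree is 3 — the shape is more complex than any degree-2 curve.
2. Matching integer coefficients to the picture gives p.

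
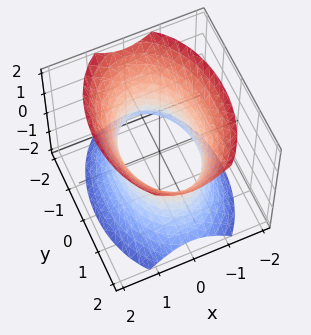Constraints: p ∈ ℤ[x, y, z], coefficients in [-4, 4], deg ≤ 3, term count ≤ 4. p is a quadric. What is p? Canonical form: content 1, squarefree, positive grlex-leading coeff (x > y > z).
2*x^2 + y^2 - z^2 - 2

(a) The degree is 2 — an hourglass — one-sheet hyperboloid; a quadric.
(b) Symmetries: mirror symmetry y ↦ −y ⇒ only even powers of y; mirror symmetry x ↦ −x ⇒ only even powers of x; the z ↦ −z reflection is a symmetry, so z appears only in even powers.
(c) Observable constraints: the x-axis gridline crossings are at x ∈ {-1, 1}; the surface avoids every integer z-axis point in the box.
(d) Matching integer coefficients to the picture gives p.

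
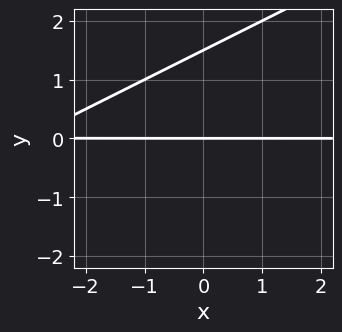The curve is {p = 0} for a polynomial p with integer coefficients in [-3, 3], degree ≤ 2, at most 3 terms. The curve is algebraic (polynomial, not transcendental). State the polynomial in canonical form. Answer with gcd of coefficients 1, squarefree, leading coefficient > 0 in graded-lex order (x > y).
(a) deg p = 2.
(b) Observable constraints: every point of the x-axis in the box is on the curve; it crosses the y-axis at the gridline y = 0.
(c) Together with the visible shape, these determine p as stated.

x*y - 2*y^2 + 3*y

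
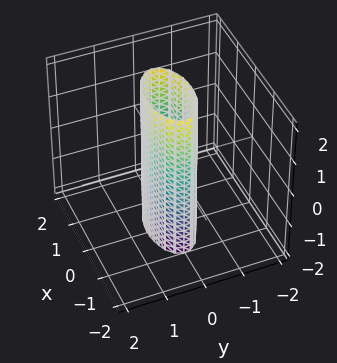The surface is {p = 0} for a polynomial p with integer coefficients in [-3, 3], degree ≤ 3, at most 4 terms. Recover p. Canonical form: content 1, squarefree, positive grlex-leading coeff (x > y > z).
First, deg p = 2. Constant cross-section along one axis; a quadric.
Next, symmetries: the z ↦ −z reflection is a symmetry, so z appears only in even powers; it's symmetric under x → −x, forcing even powers of x; it's symmetric under y → −y, forcing even powers of y.
Then, against the integer gridlines: no z-intercept at any integer in the box; among the integer gridlines, it crosses the x-axis at x ∈ {-1, 1}.
Finally, assembling these constraints gives the stated polynomial.

x^2 + 3*y^2 - 1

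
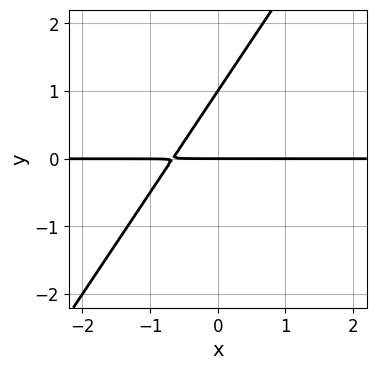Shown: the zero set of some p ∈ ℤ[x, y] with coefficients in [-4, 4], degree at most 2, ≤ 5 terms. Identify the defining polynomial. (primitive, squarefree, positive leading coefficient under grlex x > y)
3*x*y - 2*y^2 + 2*y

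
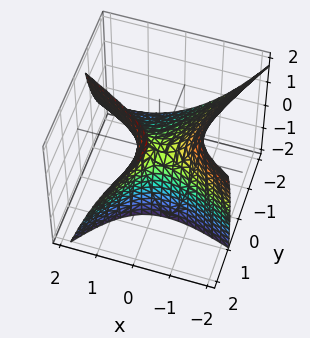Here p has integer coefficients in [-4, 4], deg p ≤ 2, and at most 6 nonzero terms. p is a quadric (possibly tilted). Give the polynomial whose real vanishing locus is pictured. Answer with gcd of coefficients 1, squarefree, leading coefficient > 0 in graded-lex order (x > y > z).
First, the degree is 2 — the shape is more complex than any degree-1 surface.
Next, observable constraints: it crosses the x-axis at the gridline x = 0; it meets the y-axis at y = 0 (among the integer gridlines); it meets the z-axis at z = 0 (among the integer gridlines).
Finally, assembling these constraints gives the stated polynomial.

2*x^2 + 3*x*y - 2*y^2 + 3*y*z - 2*z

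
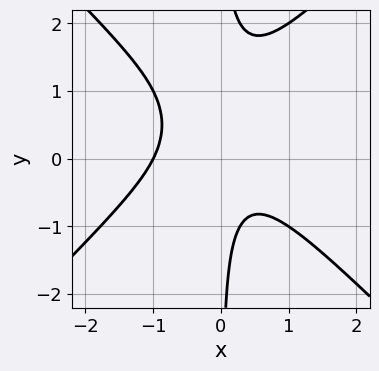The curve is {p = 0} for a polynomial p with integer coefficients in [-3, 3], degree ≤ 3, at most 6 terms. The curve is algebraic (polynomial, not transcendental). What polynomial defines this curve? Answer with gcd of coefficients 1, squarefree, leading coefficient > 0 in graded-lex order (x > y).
2*x^3 - 2*x*y^2 + x^2 + 2*x*y + 1

First, the degree is 3 — no degree-2 curve has this shape.
Then, from the visible intercepts: no y-intercept at any integer in the box; one x-axis crossing is at x = -1.
Finally, the integer polynomial consistent with all of this is the stated p.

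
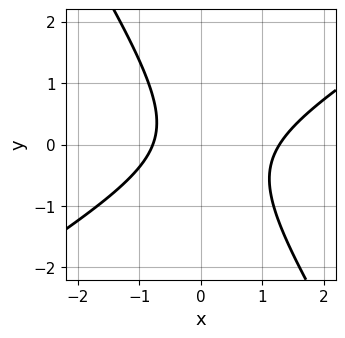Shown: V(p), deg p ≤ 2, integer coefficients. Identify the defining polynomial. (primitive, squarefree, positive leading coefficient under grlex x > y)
First, deg p = 2. No degree-1 curve has this shape.
Next, against the integer gridlines: it misses every integer gridline on the y-axis.
Finally, together with the visible shape, these determine p as stated.

2*x^2 - 2*x*y - 2*y^2 - x - 2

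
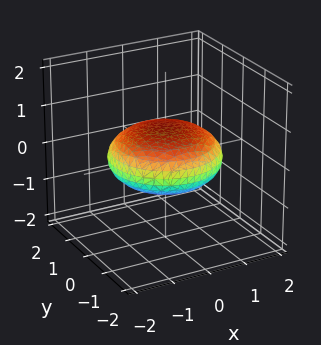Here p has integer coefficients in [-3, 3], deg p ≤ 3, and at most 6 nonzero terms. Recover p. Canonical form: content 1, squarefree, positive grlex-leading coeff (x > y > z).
x^2 + y^2 + 3*z^2 - 2

First, the degree is 2 — a closed, bounded, convex surface; a quadric.
Then, symmetries: the z-axis is an axis of rotation, so x and y enter only as x² + y²; it's symmetric under z → −z, forcing even powers of z.
Then, from the axis intercepts and sections: a circular section at z = 0 has radius between 1 and 2.
Finally, putting this together gives p.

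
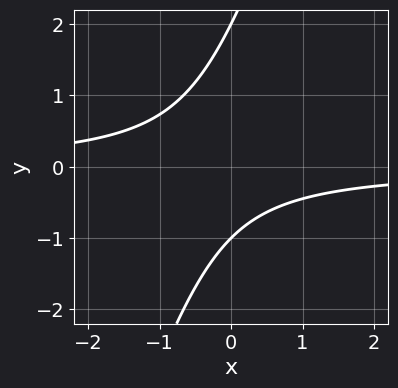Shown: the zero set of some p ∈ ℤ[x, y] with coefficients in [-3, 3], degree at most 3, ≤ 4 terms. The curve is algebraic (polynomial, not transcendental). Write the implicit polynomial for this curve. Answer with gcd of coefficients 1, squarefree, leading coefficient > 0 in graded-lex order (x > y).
3*x*y - y^2 + y + 2

1. Degree: no degree-1 curve has this shape, so deg p = 2.
2. From the visible intercepts: it misses every integer gridline on the x-axis; among the integer gridlines, it crosses the y-axis at y ∈ {-1, 2}.
3. Solving for integer coefficients yields p as stated.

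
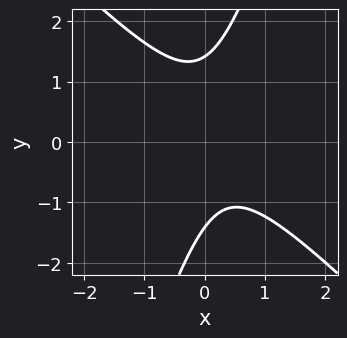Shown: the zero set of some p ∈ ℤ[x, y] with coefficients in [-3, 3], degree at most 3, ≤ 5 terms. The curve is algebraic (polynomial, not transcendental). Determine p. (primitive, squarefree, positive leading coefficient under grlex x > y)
3*x^2 + 2*x*y - y^2 - x + 2

1. deg p = 2. No degree-1 curve has this shape.
2. Observable constraints: the curve avoids every integer x-axis point in the box.
3. Putting this together gives p.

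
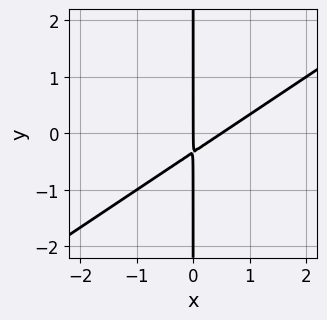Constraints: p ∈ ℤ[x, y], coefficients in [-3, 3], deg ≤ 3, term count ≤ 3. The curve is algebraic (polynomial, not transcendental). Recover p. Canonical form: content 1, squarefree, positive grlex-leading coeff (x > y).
2*x^2 - 3*x*y - x

(a) The degree is 2 — no degree-1 curve has this shape.
(b) From the axis intercepts and sections: it crosses the x-axis at the gridline x = 0; every point of the y-axis in the box is on the curve.
(c) Fitting integer coefficients to these (and the overall shape) gives p.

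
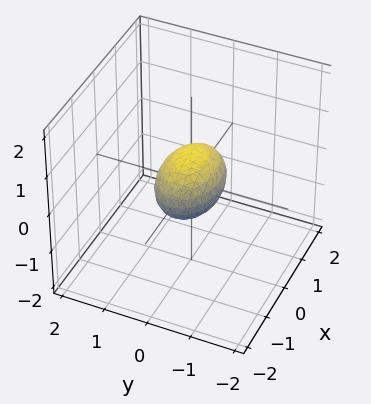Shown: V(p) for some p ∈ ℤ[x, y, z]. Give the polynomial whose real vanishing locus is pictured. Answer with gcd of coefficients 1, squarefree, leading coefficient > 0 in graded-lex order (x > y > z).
x^2 + 2*y^2 + 2*z^2 - 1

(a) The degree is 2 — a closed, bounded, convex surface; a quadric.
(b) Symmetries: it's symmetric under y → −y, forcing even powers of y; the z ↦ −z reflection is a symmetry, so z appears only in even powers; mirror symmetry x ↦ −x ⇒ only even powers of x.
(c) Reading off the gridlines: the x-axis gridline crossings are at x ∈ {-1, 1}.
(d) Fitting integer coefficients to these (and the overall shape) gives p.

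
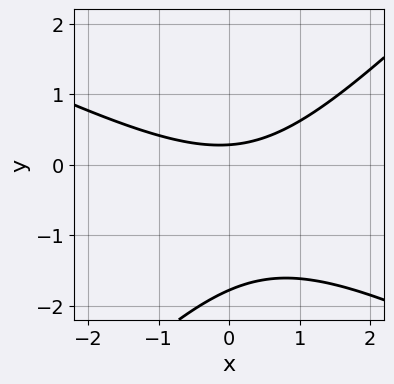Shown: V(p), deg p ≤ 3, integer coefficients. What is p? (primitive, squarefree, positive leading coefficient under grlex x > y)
x^2 + x*y - 2*y^2 - 3*y + 1

1. deg p = 2. No degree-1 curve has this shape.
2. Observable constraints: the curve avoids every integer x-axis point in the box.
3. Fitting integer coefficients to these (and the overall shape) gives p.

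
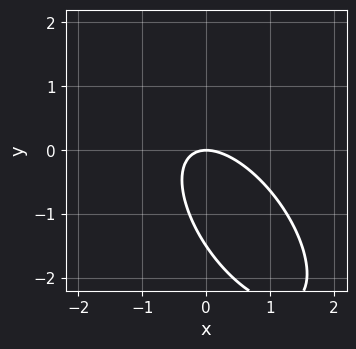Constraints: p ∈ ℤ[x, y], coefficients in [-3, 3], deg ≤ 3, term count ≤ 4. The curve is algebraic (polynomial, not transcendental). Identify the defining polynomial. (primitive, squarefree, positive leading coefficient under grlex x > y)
1. Degree: no degree-1 curve has this shape, so deg p = 2.
2. From the visible intercepts: one x-axis crossing is at x = 0; it crosses the y-axis at the gridline y = 0.
3. Putting this together gives p.

3*x^2 + 3*x*y + 2*y^2 + 3*y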